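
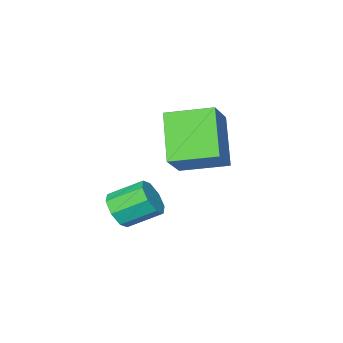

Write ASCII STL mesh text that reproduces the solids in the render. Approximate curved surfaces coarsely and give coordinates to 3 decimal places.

solid 
facet normal 0.627 -0.599 -0.498
outer loop
vertex 1.678 1.653 -0.334
vertex 1.198 1.683 -0.974
vertex 1.818 2.114 -0.712
endloop
endfacet
facet normal 0.745 0.273 0.609
outer loop
vertex 1.678 1.653 -0.334
vertex 1.818 2.114 -0.712
vertex 0.762 2.528 0.393
endloop
endfacet
facet normal 0.745 0.272 0.610
outer loop
vertex 0.762 2.528 0.393
vertex 1.818 2.114 -0.712
vertex 0.903 2.989 0.015
endloop
endfacet
facet normal -0.626 0.600 0.498
outer loop
vertex 0.762 2.528 0.393
vertex 0.903 2.989 0.015
vertex 0.282 2.557 -0.246
endloop
endfacet
facet normal 0.627 -0.599 -0.499
outer loop
vertex 1.818 2.114 -0.712
vertex 1.198 1.683 -0.974
vertex 1.595 2.323 -1.243
endloop
endfacet
facet normal 0.689 0.724 -0.004
outer loop
vertex 1.818 2.114 -0.712
vertex 1.595 2.323 -1.243
vertex 0.903 2.989 0.015
endloop
endfacet
facet normal 0.689 0.725 -0.005
outer loop
vertex 0.903 2.989 0.015
vertex 1.595 2.323 -1.243
vertex 0.68 3.197 -0.516
endloop
endfacet
facet normal -0.626 0.600 0.498
outer loop
vertex 0.903 2.989 0.015
vertex 0.68 3.197 -0.516
vertex 0.282 2.557 -0.246
endloop
endfacet
facet normal 0.627 -0.599 -0.499
outer loop
vertex 1.595 2.323 -1.243
vertex 1.198 1.683 -0.974
vertex 1.139 2.156 -1.616
endloop
endfacet
facet normal 0.229 0.753 -0.617
outer loop
vertex 1.595 2.323 -1.243
vertex 1.139 2.156 -1.616
vertex 0.68 3.197 -0.516
endloop
endfacet
facet normal 0.229 0.753 -0.617
outer loop
vertex 0.68 3.197 -0.516
vertex 1.139 2.156 -1.616
vertex 0.224 3.03 -0.889
endloop
endfacet
facet normal -0.627 0.600 0.498
outer loop
vertex 0.68 3.197 -0.516
vertex 0.224 3.03 -0.889
vertex 0.282 2.557 -0.246
endloop
endfacet
facet normal 0.627 -0.598 -0.498
outer loop
vertex 1.139 2.156 -1.616
vertex 1.198 1.683 -0.974
vertex 0.718 1.712 -1.613
endloop
endfacet
facet normal -0.364 0.340 -0.867
outer loop
vertex 1.139 2.156 -1.616
vertex 0.718 1.712 -1.613
vertex 0.224 3.03 -0.889
endloop
endfacet
facet normal -0.363 0.340 -0.867
outer loop
vertex 0.224 3.03 -0.889
vertex 0.718 1.712 -1.613
vertex -0.198 2.587 -0.886
endloop
endfacet
facet normal -0.626 0.600 0.498
outer loop
vertex 0.224 3.03 -0.889
vertex -0.198 2.587 -0.886
vertex 0.282 2.557 -0.246
endloop
endfacet
facet normal 0.626 -0.600 -0.498
outer loop
vertex 0.718 1.712 -1.613
vertex 1.198 1.683 -0.974
vertex 0.577 1.251 -1.235
endloop
endfacet
facet normal -0.744 -0.272 -0.610
outer loop
vertex 0.718 1.712 -1.613
vertex 0.577 1.251 -1.235
vertex -0.198 2.587 -0.886
endloop
endfacet
facet normal -0.745 -0.273 -0.609
outer loop
vertex -0.198 2.587 -0.886
vertex 0.577 1.251 -1.235
vertex -0.338 2.126 -0.508
endloop
endfacet
facet normal -0.627 0.599 0.498
outer loop
vertex -0.198 2.587 -0.886
vertex -0.338 2.126 -0.508
vertex 0.282 2.557 -0.246
endloop
endfacet
facet normal 0.626 -0.600 -0.498
outer loop
vertex 0.577 1.251 -1.235
vertex 1.198 1.683 -0.974
vertex 0.8 1.043 -0.704
endloop
endfacet
facet normal -0.689 -0.725 0.005
outer loop
vertex 0.577 1.251 -1.235
vertex 0.8 1.043 -0.704
vertex -0.338 2.126 -0.508
endloop
endfacet
facet normal -0.689 -0.725 0.004
outer loop
vertex -0.338 2.126 -0.508
vertex 0.8 1.043 -0.704
vertex -0.115 1.917 0.023
endloop
endfacet
facet normal -0.627 0.599 0.499
outer loop
vertex -0.338 2.126 -0.508
vertex -0.115 1.917 0.023
vertex 0.282 2.557 -0.246
endloop
endfacet
facet normal 0.627 -0.600 -0.498
outer loop
vertex 0.8 1.043 -0.704
vertex 1.198 1.683 -0.974
vertex 1.256 1.21 -0.331
endloop
endfacet
facet normal -0.229 -0.753 0.617
outer loop
vertex 0.8 1.043 -0.704
vertex 1.256 1.21 -0.331
vertex -0.115 1.917 0.023
endloop
endfacet
facet normal -0.229 -0.753 0.617
outer loop
vertex -0.115 1.917 0.023
vertex 1.256 1.21 -0.331
vertex 0.341 2.084 0.396
endloop
endfacet
facet normal -0.627 0.599 0.499
outer loop
vertex -0.115 1.917 0.023
vertex 0.341 2.084 0.396
vertex 0.282 2.557 -0.246
endloop
endfacet
facet normal 0.626 -0.600 -0.498
outer loop
vertex 1.256 1.21 -0.331
vertex 1.198 1.683 -0.974
vertex 1.678 1.653 -0.334
endloop
endfacet
facet normal 0.364 -0.341 0.867
outer loop
vertex 1.256 1.21 -0.331
vertex 1.678 1.653 -0.334
vertex 0.341 2.084 0.396
endloop
endfacet
facet normal 0.364 -0.339 0.867
outer loop
vertex 0.341 2.084 0.396
vertex 1.678 1.653 -0.334
vertex 0.762 2.528 0.393
endloop
endfacet
facet normal -0.627 0.598 0.498
outer loop
vertex 0.341 2.084 0.396
vertex 0.762 2.528 0.393
vertex 0.282 2.557 -0.246
endloop
endfacet
facet normal -0.634 0.742 0.216
outer loop
vertex -1.313 3.943 4.172
vertex -0.425 5.167 2.574
vertex -2.395 3.331 3.102
endloop
endfacet
facet normal -0.404 -0.556 0.726
outer loop
vertex -1.235 1.973 2.706
vertex -1.313 3.943 4.172
vertex -2.395 3.331 3.102
endloop
endfacet
facet normal -0.634 0.742 0.216
outer loop
vertex -2.395 3.331 3.102
vertex -0.425 5.167 2.574
vertex -1.507 4.555 1.504
endloop
endfacet
facet normal -0.660 -0.373 -0.652
outer loop
vertex -1.507 4.555 1.504
vertex -1.235 1.973 2.706
vertex -2.395 3.331 3.102
endloop
endfacet
facet normal 0.660 0.373 0.652
outer loop
vertex -1.313 3.943 4.172
vertex 0.735 3.809 2.178
vertex -0.425 5.167 2.574
endloop
endfacet
facet normal -0.404 -0.556 0.726
outer loop
vertex -0.153 2.585 3.776
vertex -1.313 3.943 4.172
vertex -1.235 1.973 2.706
endloop
endfacet
facet normal 0.660 0.373 0.652
outer loop
vertex -0.153 2.585 3.776
vertex 0.735 3.809 2.178
vertex -1.313 3.943 4.172
endloop
endfacet
facet normal 0.404 0.556 -0.726
outer loop
vertex -0.425 5.167 2.574
vertex 0.735 3.809 2.178
vertex -1.507 4.555 1.504
endloop
endfacet
facet normal -0.660 -0.373 -0.652
outer loop
vertex -0.347 3.197 1.108
vertex -1.235 1.973 2.706
vertex -1.507 4.555 1.504
endloop
endfacet
facet normal 0.404 0.556 -0.726
outer loop
vertex -1.507 4.555 1.504
vertex 0.735 3.809 2.178
vertex -0.347 3.197 1.108
endloop
endfacet
facet normal 0.634 -0.742 -0.216
outer loop
vertex -0.347 3.197 1.108
vertex -0.153 2.585 3.776
vertex -1.235 1.973 2.706
endloop
endfacet
facet normal 0.634 -0.742 -0.216
outer loop
vertex 0.735 3.809 2.178
vertex -0.153 2.585 3.776
vertex -0.347 3.197 1.108
endloop
endfacet

endsolid


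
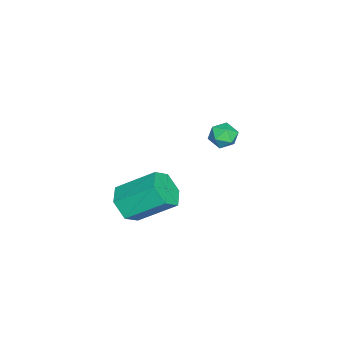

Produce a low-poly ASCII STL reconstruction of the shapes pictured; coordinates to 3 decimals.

solid 
facet normal -0.132 -0.141 0.981
outer loop
vertex -1.513 0.551 -0.254
vertex -2.136 0.391 -0.361
vertex -1.675 -0.07 -0.365
endloop
endfacet
facet normal 0.542 -0.283 0.791
outer loop
vertex -1.513 0.551 -0.254
vertex -1.675 -0.07 -0.365
vertex -1.141 0.181 -0.641
endloop
endfacet
facet normal 0.815 0.304 0.493
outer loop
vertex -1.513 0.551 -0.254
vertex -1.141 0.181 -0.641
vertex -1.271 0.798 -0.807
endloop
endfacet
facet normal 0.311 0.810 0.498
outer loop
vertex -1.513 0.551 -0.254
vertex -1.271 0.798 -0.807
vertex -1.886 0.928 -0.634
endloop
endfacet
facet normal -0.275 0.534 0.800
outer loop
vertex -1.513 0.551 -0.254
vertex -1.886 0.928 -0.634
vertex -2.136 0.391 -0.361
endloop
endfacet
facet normal 0.528 -0.796 0.297
outer loop
vertex -1.141 0.181 -0.641
vertex -1.675 -0.07 -0.365
vertex -1.534 -0.208 -0.986
endloop
endfacet
facet normal -0.561 -0.566 0.604
outer loop
vertex -1.675 -0.07 -0.365
vertex -2.136 0.391 -0.361
vertex -2.149 -0.078 -0.813
endloop
endfacet
facet normal -0.792 0.526 0.309
outer loop
vertex -2.136 0.391 -0.361
vertex -1.886 0.928 -0.634
vertex -2.279 0.539 -0.979
endloop
endfacet
facet normal 0.154 0.971 -0.181
outer loop
vertex -1.886 0.928 -0.634
vertex -1.271 0.798 -0.807
vertex -1.745 0.79 -1.255
endloop
endfacet
facet normal 0.970 0.154 -0.188
outer loop
vertex -1.271 0.798 -0.807
vertex -1.141 0.181 -0.641
vertex -1.284 0.329 -1.259
endloop
endfacet
facet normal -0.311 -0.810 -0.498
outer loop
vertex -1.907 0.169 -1.366
vertex -1.534 -0.208 -0.986
vertex -2.149 -0.078 -0.813
endloop
endfacet
facet normal -0.815 -0.304 -0.493
outer loop
vertex -1.907 0.169 -1.366
vertex -2.149 -0.078 -0.813
vertex -2.279 0.539 -0.979
endloop
endfacet
facet normal -0.542 0.283 -0.791
outer loop
vertex -1.907 0.169 -1.366
vertex -2.279 0.539 -0.979
vertex -1.745 0.79 -1.255
endloop
endfacet
facet normal 0.132 0.141 -0.981
outer loop
vertex -1.907 0.169 -1.366
vertex -1.745 0.79 -1.255
vertex -1.284 0.329 -1.259
endloop
endfacet
facet normal 0.275 -0.534 -0.800
outer loop
vertex -1.907 0.169 -1.366
vertex -1.284 0.329 -1.259
vertex -1.534 -0.208 -0.986
endloop
endfacet
facet normal -0.154 -0.971 0.181
outer loop
vertex -2.149 -0.078 -0.813
vertex -1.534 -0.208 -0.986
vertex -1.675 -0.07 -0.365
endloop
endfacet
facet normal -0.970 -0.154 0.188
outer loop
vertex -2.279 0.539 -0.979
vertex -2.149 -0.078 -0.813
vertex -2.136 0.391 -0.361
endloop
endfacet
facet normal -0.528 0.796 -0.297
outer loop
vertex -1.745 0.79 -1.255
vertex -2.279 0.539 -0.979
vertex -1.886 0.928 -0.634
endloop
endfacet
facet normal 0.561 0.566 -0.604
outer loop
vertex -1.284 0.329 -1.259
vertex -1.745 0.79 -1.255
vertex -1.271 0.798 -0.807
endloop
endfacet
facet normal 0.792 -0.526 -0.309
outer loop
vertex -1.534 -0.208 -0.986
vertex -1.284 0.329 -1.259
vertex -1.141 0.181 -0.641
endloop
endfacet
facet normal 0.091 -0.805 -0.586
outer loop
vertex 3.776 -2.411 -0.908
vertex 3.194 -2.091 -1.439
vertex 4.017 -1.914 -1.554
endloop
endfacet
facet normal 0.955 -0.097 0.282
outer loop
vertex 3.776 -2.411 -0.908
vertex 4.017 -1.914 -1.554
vertex 3.608 -0.929 0.169
endloop
endfacet
facet normal 0.954 -0.098 0.283
outer loop
vertex 3.608 -0.929 0.169
vertex 4.017 -1.914 -1.554
vertex 3.85 -0.432 -0.476
endloop
endfacet
facet normal -0.091 0.805 0.586
outer loop
vertex 3.608 -0.929 0.169
vertex 3.85 -0.432 -0.476
vertex 3.026 -0.609 -0.361
endloop
endfacet
facet normal 0.091 -0.805 -0.586
outer loop
vertex 4.017 -1.914 -1.554
vertex 3.194 -2.091 -1.439
vertex 3.435 -1.594 -2.085
endloop
endfacet
facet normal 0.723 0.458 -0.517
outer loop
vertex 4.017 -1.914 -1.554
vertex 3.435 -1.594 -2.085
vertex 3.85 -0.432 -0.476
endloop
endfacet
facet normal 0.723 0.458 -0.517
outer loop
vertex 3.85 -0.432 -0.476
vertex 3.435 -1.594 -2.085
vertex 3.268 -0.112 -1.007
endloop
endfacet
facet normal -0.091 0.806 0.586
outer loop
vertex 3.85 -0.432 -0.476
vertex 3.268 -0.112 -1.007
vertex 3.026 -0.609 -0.361
endloop
endfacet
facet normal 0.091 -0.805 -0.586
outer loop
vertex 3.435 -1.594 -2.085
vertex 3.194 -2.091 -1.439
vertex 2.612 -1.771 -1.969
endloop
endfacet
facet normal -0.232 0.555 -0.799
outer loop
vertex 3.435 -1.594 -2.085
vertex 2.612 -1.771 -1.969
vertex 3.268 -0.112 -1.007
endloop
endfacet
facet normal -0.231 0.555 -0.799
outer loop
vertex 3.268 -0.112 -1.007
vertex 2.612 -1.771 -1.969
vertex 2.444 -0.289 -0.892
endloop
endfacet
facet normal -0.091 0.806 0.586
outer loop
vertex 3.268 -0.112 -1.007
vertex 2.444 -0.289 -0.892
vertex 3.026 -0.609 -0.361
endloop
endfacet
facet normal 0.091 -0.805 -0.586
outer loop
vertex 2.612 -1.771 -1.969
vertex 3.194 -2.091 -1.439
vertex 2.37 -2.268 -1.324
endloop
endfacet
facet normal -0.954 0.097 -0.283
outer loop
vertex 2.612 -1.771 -1.969
vertex 2.37 -2.268 -1.324
vertex 2.444 -0.289 -0.892
endloop
endfacet
facet normal -0.955 0.097 -0.281
outer loop
vertex 2.444 -0.289 -0.892
vertex 2.37 -2.268 -1.324
vertex 2.203 -0.786 -0.246
endloop
endfacet
facet normal -0.091 0.805 0.586
outer loop
vertex 2.444 -0.289 -0.892
vertex 2.203 -0.786 -0.246
vertex 3.026 -0.609 -0.361
endloop
endfacet
facet normal 0.091 -0.806 -0.586
outer loop
vertex 2.37 -2.268 -1.324
vertex 3.194 -2.091 -1.439
vertex 2.952 -2.588 -0.793
endloop
endfacet
facet normal -0.723 -0.458 0.517
outer loop
vertex 2.37 -2.268 -1.324
vertex 2.952 -2.588 -0.793
vertex 2.203 -0.786 -0.246
endloop
endfacet
facet normal -0.723 -0.458 0.517
outer loop
vertex 2.203 -0.786 -0.246
vertex 2.952 -2.588 -0.793
vertex 2.785 -1.106 0.285
endloop
endfacet
facet normal -0.091 0.805 0.586
outer loop
vertex 2.203 -0.786 -0.246
vertex 2.785 -1.106 0.285
vertex 3.026 -0.609 -0.361
endloop
endfacet
facet normal 0.091 -0.806 -0.586
outer loop
vertex 2.952 -2.588 -0.793
vertex 3.194 -2.091 -1.439
vertex 3.776 -2.411 -0.908
endloop
endfacet
facet normal 0.231 -0.555 0.799
outer loop
vertex 2.952 -2.588 -0.793
vertex 3.776 -2.411 -0.908
vertex 2.785 -1.106 0.285
endloop
endfacet
facet normal 0.232 -0.555 0.799
outer loop
vertex 2.785 -1.106 0.285
vertex 3.776 -2.411 -0.908
vertex 3.608 -0.929 0.169
endloop
endfacet
facet normal -0.091 0.805 0.586
outer loop
vertex 2.785 -1.106 0.285
vertex 3.608 -0.929 0.169
vertex 3.026 -0.609 -0.361
endloop
endfacet

endsolid


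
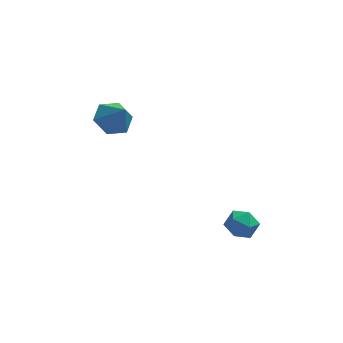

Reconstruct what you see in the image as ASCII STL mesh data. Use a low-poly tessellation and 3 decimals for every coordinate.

solid 
facet normal -0.813 -0.524 0.253
outer loop
vertex 2.361 0.626 -2.965
vertex 2.746 0.001 -3.023
vertex 2.717 0.357 -2.379
endloop
endfacet
facet normal -0.823 0.122 0.556
outer loop
vertex 2.361 0.626 -2.965
vertex 2.717 0.357 -2.379
vertex 2.73 1.08 -2.518
endloop
endfacet
facet normal -0.792 0.609 0.035
outer loop
vertex 2.361 0.626 -2.965
vertex 2.73 1.08 -2.518
vertex 2.767 1.17 -3.248
endloop
endfacet
facet normal -0.764 0.264 -0.588
outer loop
vertex 2.361 0.626 -2.965
vertex 2.767 1.17 -3.248
vertex 2.777 0.504 -3.56
endloop
endfacet
facet normal -0.777 -0.436 -0.454
outer loop
vertex 2.361 0.626 -2.965
vertex 2.777 0.504 -3.56
vertex 2.746 0.001 -3.023
endloop
endfacet
facet normal -0.234 0.188 0.954
outer loop
vertex 2.73 1.08 -2.518
vertex 2.717 0.357 -2.379
vertex 3.343 0.736 -2.3
endloop
endfacet
facet normal -0.217 -0.858 0.465
outer loop
vertex 2.717 0.357 -2.379
vertex 2.746 0.001 -3.023
vertex 3.353 0.07 -2.612
endloop
endfacet
facet normal -0.160 -0.716 -0.680
outer loop
vertex 2.746 0.001 -3.023
vertex 2.777 0.504 -3.56
vertex 3.39 0.16 -3.342
endloop
endfacet
facet normal -0.140 0.418 -0.897
outer loop
vertex 2.777 0.504 -3.56
vertex 2.767 1.17 -3.248
vertex 3.403 0.883 -3.481
endloop
endfacet
facet normal -0.186 0.976 0.111
outer loop
vertex 2.767 1.17 -3.248
vertex 2.73 1.08 -2.518
vertex 3.374 1.239 -2.837
endloop
endfacet
facet normal 0.764 -0.264 0.588
outer loop
vertex 3.759 0.614 -2.895
vertex 3.343 0.736 -2.3
vertex 3.353 0.07 -2.612
endloop
endfacet
facet normal 0.792 -0.609 -0.035
outer loop
vertex 3.759 0.614 -2.895
vertex 3.353 0.07 -2.612
vertex 3.39 0.16 -3.342
endloop
endfacet
facet normal 0.823 -0.122 -0.556
outer loop
vertex 3.759 0.614 -2.895
vertex 3.39 0.16 -3.342
vertex 3.403 0.883 -3.481
endloop
endfacet
facet normal 0.813 0.524 -0.253
outer loop
vertex 3.759 0.614 -2.895
vertex 3.403 0.883 -3.481
vertex 3.374 1.239 -2.837
endloop
endfacet
facet normal 0.777 0.436 0.454
outer loop
vertex 3.759 0.614 -2.895
vertex 3.374 1.239 -2.837
vertex 3.343 0.736 -2.3
endloop
endfacet
facet normal 0.140 -0.418 0.897
outer loop
vertex 3.353 0.07 -2.612
vertex 3.343 0.736 -2.3
vertex 2.717 0.357 -2.379
endloop
endfacet
facet normal 0.186 -0.976 -0.111
outer loop
vertex 3.39 0.16 -3.342
vertex 3.353 0.07 -2.612
vertex 2.746 0.001 -3.023
endloop
endfacet
facet normal 0.234 -0.188 -0.954
outer loop
vertex 3.403 0.883 -3.481
vertex 3.39 0.16 -3.342
vertex 2.777 0.504 -3.56
endloop
endfacet
facet normal 0.217 0.858 -0.465
outer loop
vertex 3.374 1.239 -2.837
vertex 3.403 0.883 -3.481
vertex 2.767 1.17 -3.248
endloop
endfacet
facet normal 0.160 0.716 0.680
outer loop
vertex 3.343 0.736 -2.3
vertex 3.374 1.239 -2.837
vertex 2.73 1.08 -2.518
endloop
endfacet
facet normal -0.410 0.452 -0.792
outer loop
vertex -1.416 3.55 0.077
vertex -1.964 3.95 0.589
vertex -1.215 4.308 0.406
endloop
endfacet
facet normal 0.967 -0.256 -0.002
outer loop
vertex -1.416 3.55 0.077
vertex -1.215 4.308 0.406
vertex -1.456 3.39 1.571
endloop
endfacet
facet normal -0.410 0.452 -0.793
outer loop
vertex -1.215 4.308 0.406
vertex -1.964 3.95 0.589
vertex -1.763 4.708 0.917
endloop
endfacet
facet normal 0.764 0.421 0.490
outer loop
vertex -1.215 4.308 0.406
vertex -1.763 4.708 0.917
vertex -1.456 3.39 1.571
endloop
endfacet
facet normal -0.409 0.452 -0.793
outer loop
vertex -1.763 4.708 0.917
vertex -1.964 3.95 0.589
vertex -2.512 4.351 1.1
endloop
endfacet
facet normal 0.006 0.446 0.895
outer loop
vertex -1.763 4.708 0.917
vertex -2.512 4.351 1.1
vertex -1.456 3.39 1.571
endloop
endfacet
facet normal -0.409 0.452 -0.793
outer loop
vertex -2.512 4.351 1.1
vertex -1.964 3.95 0.589
vertex -2.713 3.593 0.772
endloop
endfacet
facet normal -0.548 -0.205 0.811
outer loop
vertex -2.512 4.351 1.1
vertex -2.713 3.593 0.772
vertex -1.456 3.39 1.571
endloop
endfacet
facet normal -0.409 0.453 -0.792
outer loop
vertex -2.713 3.593 0.772
vertex -1.964 3.95 0.589
vertex -2.165 3.193 0.26
endloop
endfacet
facet normal -0.346 -0.882 0.319
outer loop
vertex -2.713 3.593 0.772
vertex -2.165 3.193 0.26
vertex -1.456 3.39 1.571
endloop
endfacet
facet normal -0.409 0.453 -0.792
outer loop
vertex -2.165 3.193 0.26
vertex -1.964 3.95 0.589
vertex -1.416 3.55 0.077
endloop
endfacet
facet normal 0.411 -0.907 -0.086
outer loop
vertex -2.165 3.193 0.26
vertex -1.416 3.55 0.077
vertex -1.456 3.39 1.571
endloop
endfacet

endsolid


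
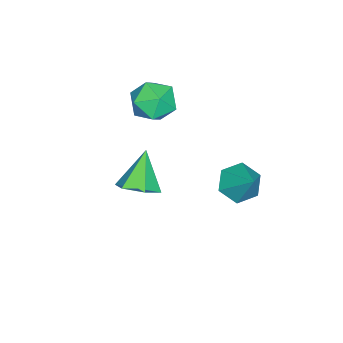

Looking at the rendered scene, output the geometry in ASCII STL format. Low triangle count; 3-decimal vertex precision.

solid 
facet normal 0.617 0.090 -0.782
outer loop
vertex 3.188 -0.828 2.535
vertex 2.468 -0.446 2.01
vertex 3.045 0.132 2.532
endloop
endfacet
facet normal 0.451 0.070 0.890
outer loop
vertex 3.188 -0.828 2.535
vertex 3.045 0.132 2.532
vertex 1.312 -0.614 3.47
endloop
endfacet
facet normal 0.618 0.089 -0.781
outer loop
vertex 3.045 0.132 2.532
vertex 2.468 -0.446 2.01
vertex 2.325 0.513 2.006
endloop
endfacet
facet normal -0.018 0.798 0.602
outer loop
vertex 3.045 0.132 2.532
vertex 2.325 0.513 2.006
vertex 1.312 -0.614 3.47
endloop
endfacet
facet normal 0.617 0.089 -0.782
outer loop
vertex 2.325 0.513 2.006
vertex 2.468 -0.446 2.01
vertex 1.747 -0.065 1.484
endloop
endfacet
facet normal -0.722 0.692 0.033
outer loop
vertex 2.325 0.513 2.006
vertex 1.747 -0.065 1.484
vertex 1.312 -0.614 3.47
endloop
endfacet
facet normal 0.617 0.090 -0.781
outer loop
vertex 1.747 -0.065 1.484
vertex 2.468 -0.446 2.01
vertex 1.89 -1.024 1.487
endloop
endfacet
facet normal -0.958 -0.144 -0.249
outer loop
vertex 1.747 -0.065 1.484
vertex 1.89 -1.024 1.487
vertex 1.312 -0.614 3.47
endloop
endfacet
facet normal 0.618 0.089 -0.781
outer loop
vertex 1.89 -1.024 1.487
vertex 2.468 -0.446 2.01
vertex 2.61 -1.406 2.013
endloop
endfacet
facet normal -0.490 -0.871 0.037
outer loop
vertex 1.89 -1.024 1.487
vertex 2.61 -1.406 2.013
vertex 1.312 -0.614 3.47
endloop
endfacet
facet normal 0.617 0.089 -0.782
outer loop
vertex 2.61 -1.406 2.013
vertex 2.468 -0.446 2.01
vertex 3.188 -0.828 2.535
endloop
endfacet
facet normal 0.216 -0.764 0.608
outer loop
vertex 2.61 -1.406 2.013
vertex 3.188 -0.828 2.535
vertex 1.312 -0.614 3.47
endloop
endfacet
facet normal -0.462 -0.541 -0.703
outer loop
vertex -2.127 2.036 -2.346
vertex -2.898 1.83 -1.68
vertex -2.95 2.669 -2.292
endloop
endfacet
facet normal 0.562 0.758 -0.331
outer loop
vertex -2.127 2.036 -2.346
vertex -2.95 2.669 -2.292
vertex -2.042 2.83 -0.38
endloop
endfacet
facet normal -0.463 -0.541 -0.702
outer loop
vertex -2.95 2.669 -2.292
vertex -2.898 1.83 -1.68
vertex -3.721 2.463 -1.625
endloop
endfacet
facet normal -0.234 0.972 0.029
outer loop
vertex -2.95 2.669 -2.292
vertex -3.721 2.463 -1.625
vertex -2.042 2.83 -0.38
endloop
endfacet
facet normal -0.463 -0.541 -0.702
outer loop
vertex -3.721 2.463 -1.625
vertex -2.898 1.83 -1.68
vertex -3.669 1.624 -1.013
endloop
endfacet
facet normal -0.593 0.450 0.667
outer loop
vertex -3.721 2.463 -1.625
vertex -3.669 1.624 -1.013
vertex -2.042 2.83 -0.38
endloop
endfacet
facet normal -0.463 -0.540 -0.702
outer loop
vertex -3.669 1.624 -1.013
vertex -2.898 1.83 -1.68
vertex -2.846 0.99 -1.068
endloop
endfacet
facet normal -0.157 -0.285 0.946
outer loop
vertex -3.669 1.624 -1.013
vertex -2.846 0.99 -1.068
vertex -2.042 2.83 -0.38
endloop
endfacet
facet normal -0.463 -0.541 -0.703
outer loop
vertex -2.846 0.99 -1.068
vertex -2.898 1.83 -1.68
vertex -2.075 1.196 -1.734
endloop
endfacet
facet normal 0.639 -0.498 0.586
outer loop
vertex -2.846 0.99 -1.068
vertex -2.075 1.196 -1.734
vertex -2.042 2.83 -0.38
endloop
endfacet
facet normal -0.463 -0.541 -0.703
outer loop
vertex -2.075 1.196 -1.734
vertex -2.898 1.83 -1.68
vertex -2.127 2.036 -2.346
endloop
endfacet
facet normal 0.998 0.023 -0.053
outer loop
vertex -2.075 1.196 -1.734
vertex -2.127 2.036 -2.346
vertex -2.042 2.83 -0.38
endloop
endfacet
facet normal -0.551 0.833 0.047
outer loop
vertex -1.763 -0.647 3.501
vertex -2.687 -1.239 3.168
vertex -2.441 -1.139 4.283
endloop
endfacet
facet normal -0.018 0.853 0.521
outer loop
vertex -1.763 -0.647 3.501
vertex -2.441 -1.139 4.283
vertex -1.302 -1.187 4.401
endloop
endfacet
facet normal 0.597 0.785 0.165
outer loop
vertex -1.763 -0.647 3.501
vertex -1.302 -1.187 4.401
vertex -0.844 -1.316 3.358
endloop
endfacet
facet normal 0.444 0.723 -0.529
outer loop
vertex -1.763 -0.647 3.501
vertex -0.844 -1.316 3.358
vertex -1.699 -1.348 2.596
endloop
endfacet
facet normal -0.265 0.753 -0.602
outer loop
vertex -1.763 -0.647 3.501
vertex -1.699 -1.348 2.596
vertex -2.687 -1.239 3.168
endloop
endfacet
facet normal -0.087 0.290 0.953
outer loop
vertex -1.302 -1.187 4.401
vertex -2.441 -1.139 4.283
vertex -1.941 -2.112 4.624
endloop
endfacet
facet normal -0.948 0.257 0.186
outer loop
vertex -2.441 -1.139 4.283
vertex -2.687 -1.239 3.168
vertex -2.796 -2.144 3.862
endloop
endfacet
facet normal -0.486 0.128 -0.864
outer loop
vertex -2.687 -1.239 3.168
vertex -1.699 -1.348 2.596
vertex -2.338 -2.273 2.819
endloop
endfacet
facet normal 0.662 0.079 -0.746
outer loop
vertex -1.699 -1.348 2.596
vertex -0.844 -1.316 3.358
vertex -1.199 -2.321 2.937
endloop
endfacet
facet normal 0.909 0.180 0.377
outer loop
vertex -0.844 -1.316 3.358
vertex -1.302 -1.187 4.401
vertex -0.953 -2.221 4.052
endloop
endfacet
facet normal -0.444 -0.723 0.529
outer loop
vertex -1.877 -2.813 3.719
vertex -1.941 -2.112 4.624
vertex -2.796 -2.144 3.862
endloop
endfacet
facet normal -0.597 -0.785 -0.165
outer loop
vertex -1.877 -2.813 3.719
vertex -2.796 -2.144 3.862
vertex -2.338 -2.273 2.819
endloop
endfacet
facet normal 0.018 -0.853 -0.521
outer loop
vertex -1.877 -2.813 3.719
vertex -2.338 -2.273 2.819
vertex -1.199 -2.321 2.937
endloop
endfacet
facet normal 0.551 -0.833 -0.047
outer loop
vertex -1.877 -2.813 3.719
vertex -1.199 -2.321 2.937
vertex -0.953 -2.221 4.052
endloop
endfacet
facet normal 0.265 -0.753 0.602
outer loop
vertex -1.877 -2.813 3.719
vertex -0.953 -2.221 4.052
vertex -1.941 -2.112 4.624
endloop
endfacet
facet normal -0.662 -0.079 0.746
outer loop
vertex -2.796 -2.144 3.862
vertex -1.941 -2.112 4.624
vertex -2.441 -1.139 4.283
endloop
endfacet
facet normal -0.909 -0.180 -0.377
outer loop
vertex -2.338 -2.273 2.819
vertex -2.796 -2.144 3.862
vertex -2.687 -1.239 3.168
endloop
endfacet
facet normal 0.087 -0.290 -0.953
outer loop
vertex -1.199 -2.321 2.937
vertex -2.338 -2.273 2.819
vertex -1.699 -1.348 2.596
endloop
endfacet
facet normal 0.948 -0.257 -0.186
outer loop
vertex -0.953 -2.221 4.052
vertex -1.199 -2.321 2.937
vertex -0.844 -1.316 3.358
endloop
endfacet
facet normal 0.486 -0.128 0.864
outer loop
vertex -1.941 -2.112 4.624
vertex -0.953 -2.221 4.052
vertex -1.302 -1.187 4.401
endloop
endfacet

endsolid


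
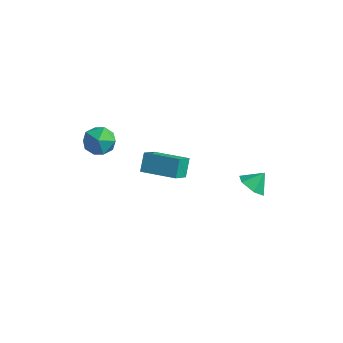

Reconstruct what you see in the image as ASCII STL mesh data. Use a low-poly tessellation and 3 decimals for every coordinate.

solid 
facet normal -0.366 -0.624 -0.691
outer loop
vertex 3.213 2.046 -3.134
vertex 2.719 2.697 -3.46
vertex 3.531 2.564 -3.77
endloop
endfacet
facet normal 0.913 -0.068 0.402
outer loop
vertex 3.213 2.046 -3.134
vertex 3.531 2.564 -3.77
vertex 3.121 3.383 -2.7
endloop
endfacet
facet normal -0.366 -0.624 -0.691
outer loop
vertex 3.531 2.564 -3.77
vertex 2.719 2.697 -3.46
vertex 3.037 3.215 -4.096
endloop
endfacet
facet normal 0.818 0.563 -0.117
outer loop
vertex 3.531 2.564 -3.77
vertex 3.037 3.215 -4.096
vertex 3.121 3.383 -2.7
endloop
endfacet
facet normal -0.367 -0.623 -0.691
outer loop
vertex 3.037 3.215 -4.096
vertex 2.719 2.697 -3.46
vertex 2.225 3.349 -3.786
endloop
endfacet
facet normal 0.115 0.985 -0.125
outer loop
vertex 3.037 3.215 -4.096
vertex 2.225 3.349 -3.786
vertex 3.121 3.383 -2.7
endloop
endfacet
facet normal -0.366 -0.623 -0.691
outer loop
vertex 2.225 3.349 -3.786
vertex 2.719 2.697 -3.46
vertex 1.906 2.831 -3.15
endloop
endfacet
facet normal -0.496 0.778 0.385
outer loop
vertex 2.225 3.349 -3.786
vertex 1.906 2.831 -3.15
vertex 3.121 3.383 -2.7
endloop
endfacet
facet normal -0.366 -0.623 -0.691
outer loop
vertex 1.906 2.831 -3.15
vertex 2.719 2.697 -3.46
vertex 2.4 2.179 -2.824
endloop
endfacet
facet normal -0.402 0.148 0.904
outer loop
vertex 1.906 2.831 -3.15
vertex 2.4 2.179 -2.824
vertex 3.121 3.383 -2.7
endloop
endfacet
facet normal -0.366 -0.623 -0.691
outer loop
vertex 2.4 2.179 -2.824
vertex 2.719 2.697 -3.46
vertex 3.213 2.046 -3.134
endloop
endfacet
facet normal 0.303 -0.275 0.912
outer loop
vertex 2.4 2.179 -2.824
vertex 3.213 2.046 -3.134
vertex 3.121 3.383 -2.7
endloop
endfacet
facet normal -0.982 -0.133 -0.132
outer loop
vertex -3.292 1.659 -2.833
vertex -3.315 2.746 -3.762
vertex -3.068 0.896 -3.732
endloop
endfacet
facet normal 0.016 -0.760 0.649
outer loop
vertex -1.025 1.174 -3.458
vertex -3.292 1.659 -2.833
vertex -3.068 0.896 -3.732
endloop
endfacet
facet normal -0.982 -0.133 -0.132
outer loop
vertex -3.068 0.896 -3.732
vertex -3.315 2.746 -3.762
vertex -3.091 1.984 -4.661
endloop
endfacet
facet normal 0.187 -0.636 -0.749
outer loop
vertex -3.091 1.984 -4.661
vertex -1.025 1.174 -3.458
vertex -3.068 0.896 -3.732
endloop
endfacet
facet normal -0.187 0.636 0.749
outer loop
vertex -3.292 1.659 -2.833
vertex -1.272 3.024 -3.488
vertex -3.315 2.746 -3.762
endloop
endfacet
facet normal 0.016 -0.761 0.649
outer loop
vertex -1.249 1.936 -2.559
vertex -3.292 1.659 -2.833
vertex -1.025 1.174 -3.458
endloop
endfacet
facet normal -0.187 0.636 0.749
outer loop
vertex -1.249 1.936 -2.559
vertex -1.272 3.024 -3.488
vertex -3.292 1.659 -2.833
endloop
endfacet
facet normal -0.016 0.761 -0.649
outer loop
vertex -3.315 2.746 -3.762
vertex -1.272 3.024 -3.488
vertex -3.091 1.984 -4.661
endloop
endfacet
facet normal 0.187 -0.636 -0.749
outer loop
vertex -1.048 2.261 -4.387
vertex -1.025 1.174 -3.458
vertex -3.091 1.984 -4.661
endloop
endfacet
facet normal -0.016 0.760 -0.649
outer loop
vertex -3.091 1.984 -4.661
vertex -1.272 3.024 -3.488
vertex -1.048 2.261 -4.387
endloop
endfacet
facet normal 0.982 0.133 0.132
outer loop
vertex -1.048 2.261 -4.387
vertex -1.249 1.936 -2.559
vertex -1.025 1.174 -3.458
endloop
endfacet
facet normal 0.982 0.133 0.132
outer loop
vertex -1.272 3.024 -3.488
vertex -1.249 1.936 -2.559
vertex -1.048 2.261 -4.387
endloop
endfacet
facet normal -0.963 0.093 0.252
outer loop
vertex -3.573 -3.573 2.795
vertex -3.335 -3.668 3.738
vertex -3.357 -2.782 3.327
endloop
endfacet
facet normal -0.821 0.456 -0.344
outer loop
vertex -3.573 -3.573 2.795
vertex -3.357 -2.782 3.327
vertex -3.019 -2.864 2.413
endloop
endfacet
facet normal -0.564 -0.005 -0.826
outer loop
vertex -3.573 -3.573 2.795
vertex -3.019 -2.864 2.413
vertex -2.787 -3.802 2.26
endloop
endfacet
facet normal -0.548 -0.651 -0.526
outer loop
vertex -3.573 -3.573 2.795
vertex -2.787 -3.802 2.26
vertex -2.983 -4.299 3.079
endloop
endfacet
facet normal -0.795 -0.591 0.141
outer loop
vertex -3.573 -3.573 2.795
vertex -2.983 -4.299 3.079
vertex -3.335 -3.668 3.738
endloop
endfacet
facet normal -0.308 0.931 -0.197
outer loop
vertex -3.019 -2.864 2.413
vertex -3.357 -2.782 3.327
vertex -2.437 -2.521 3.121
endloop
endfacet
facet normal -0.539 0.343 0.769
outer loop
vertex -3.357 -2.782 3.327
vertex -3.335 -3.668 3.738
vertex -2.633 -3.018 3.94
endloop
endfacet
facet normal -0.266 -0.763 0.589
outer loop
vertex -3.335 -3.668 3.738
vertex -2.983 -4.299 3.079
vertex -2.401 -3.956 3.787
endloop
endfacet
facet normal 0.134 -0.861 -0.490
outer loop
vertex -2.983 -4.299 3.079
vertex -2.787 -3.802 2.26
vertex -2.063 -4.038 2.873
endloop
endfacet
facet normal 0.109 0.186 -0.976
outer loop
vertex -2.787 -3.802 2.26
vertex -3.019 -2.864 2.413
vertex -2.085 -3.152 2.462
endloop
endfacet
facet normal 0.548 0.651 0.526
outer loop
vertex -1.847 -3.247 3.405
vertex -2.437 -2.521 3.121
vertex -2.633 -3.018 3.94
endloop
endfacet
facet normal 0.564 0.005 0.826
outer loop
vertex -1.847 -3.247 3.405
vertex -2.633 -3.018 3.94
vertex -2.401 -3.956 3.787
endloop
endfacet
facet normal 0.821 -0.456 0.344
outer loop
vertex -1.847 -3.247 3.405
vertex -2.401 -3.956 3.787
vertex -2.063 -4.038 2.873
endloop
endfacet
facet normal 0.963 -0.093 -0.252
outer loop
vertex -1.847 -3.247 3.405
vertex -2.063 -4.038 2.873
vertex -2.085 -3.152 2.462
endloop
endfacet
facet normal 0.795 0.591 -0.141
outer loop
vertex -1.847 -3.247 3.405
vertex -2.085 -3.152 2.462
vertex -2.437 -2.521 3.121
endloop
endfacet
facet normal -0.134 0.861 0.490
outer loop
vertex -2.633 -3.018 3.94
vertex -2.437 -2.521 3.121
vertex -3.357 -2.782 3.327
endloop
endfacet
facet normal -0.109 -0.186 0.976
outer loop
vertex -2.401 -3.956 3.787
vertex -2.633 -3.018 3.94
vertex -3.335 -3.668 3.738
endloop
endfacet
facet normal 0.308 -0.931 0.197
outer loop
vertex -2.063 -4.038 2.873
vertex -2.401 -3.956 3.787
vertex -2.983 -4.299 3.079
endloop
endfacet
facet normal 0.539 -0.343 -0.769
outer loop
vertex -2.085 -3.152 2.462
vertex -2.063 -4.038 2.873
vertex -2.787 -3.802 2.26
endloop
endfacet
facet normal 0.266 0.763 -0.589
outer loop
vertex -2.437 -2.521 3.121
vertex -2.085 -3.152 2.462
vertex -3.019 -2.864 2.413
endloop
endfacet

endsolid


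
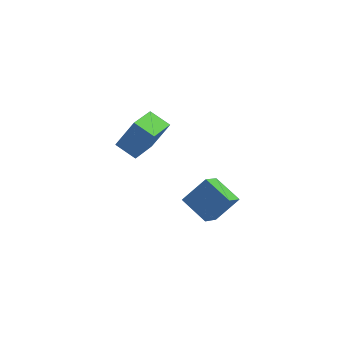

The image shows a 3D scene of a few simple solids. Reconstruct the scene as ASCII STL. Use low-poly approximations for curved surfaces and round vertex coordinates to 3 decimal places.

solid 
facet normal -0.517 -0.094 -0.851
outer loop
vertex -0.208 1.135 1.57
vertex -1.219 1.852 2.105
vertex 0.697 2.97 0.818
endloop
endfacet
facet normal 0.749 -0.532 -0.396
outer loop
vertex 1.679 3.148 2.435
vertex -0.208 1.135 1.57
vertex 0.697 2.97 0.818
endloop
endfacet
facet normal -0.517 -0.094 -0.851
outer loop
vertex 0.697 2.97 0.818
vertex -1.219 1.852 2.105
vertex -0.314 3.688 1.353
endloop
endfacet
facet normal 0.415 0.842 -0.345
outer loop
vertex -0.314 3.688 1.353
vertex 1.679 3.148 2.435
vertex 0.697 2.97 0.818
endloop
endfacet
facet normal -0.415 -0.842 0.345
outer loop
vertex -0.208 1.135 1.57
vertex -0.237 2.03 3.722
vertex -1.219 1.852 2.105
endloop
endfacet
facet normal 0.749 -0.531 -0.396
outer loop
vertex 0.774 1.312 3.187
vertex -0.208 1.135 1.57
vertex 1.679 3.148 2.435
endloop
endfacet
facet normal -0.416 -0.842 0.345
outer loop
vertex 0.774 1.312 3.187
vertex -0.237 2.03 3.722
vertex -0.208 1.135 1.57
endloop
endfacet
facet normal -0.749 0.531 0.396
outer loop
vertex -1.219 1.852 2.105
vertex -0.237 2.03 3.722
vertex -0.314 3.688 1.353
endloop
endfacet
facet normal 0.415 0.842 -0.344
outer loop
vertex 0.668 3.865 2.97
vertex 1.679 3.148 2.435
vertex -0.314 3.688 1.353
endloop
endfacet
facet normal -0.749 0.532 0.396
outer loop
vertex -0.314 3.688 1.353
vertex -0.237 2.03 3.722
vertex 0.668 3.865 2.97
endloop
endfacet
facet normal 0.517 0.094 0.851
outer loop
vertex 0.668 3.865 2.97
vertex 0.774 1.312 3.187
vertex 1.679 3.148 2.435
endloop
endfacet
facet normal 0.517 0.094 0.851
outer loop
vertex -0.237 2.03 3.722
vertex 0.774 1.312 3.187
vertex 0.668 3.865 2.97
endloop
endfacet
facet normal -0.696 -0.276 -0.662
outer loop
vertex 3.011 -4.647 1.899
vertex 1.931 -3.495 2.554
vertex 3.631 -3.401 0.727
endloop
endfacet
facet normal 0.632 -0.674 -0.383
outer loop
vertex 4.829 -2.925 1.866
vertex 3.011 -4.647 1.899
vertex 3.631 -3.401 0.727
endloop
endfacet
facet normal -0.696 -0.277 -0.662
outer loop
vertex 3.631 -3.401 0.727
vertex 1.931 -3.495 2.554
vertex 2.551 -2.248 1.381
endloop
endfacet
facet normal 0.341 0.685 -0.644
outer loop
vertex 2.551 -2.248 1.381
vertex 4.829 -2.925 1.866
vertex 3.631 -3.401 0.727
endloop
endfacet
facet normal -0.340 -0.685 0.644
outer loop
vertex 3.011 -4.647 1.899
vertex 3.129 -3.019 3.693
vertex 1.931 -3.495 2.554
endloop
endfacet
facet normal 0.632 -0.674 -0.383
outer loop
vertex 4.209 -4.172 3.039
vertex 3.011 -4.647 1.899
vertex 4.829 -2.925 1.866
endloop
endfacet
facet normal -0.341 -0.685 0.644
outer loop
vertex 4.209 -4.172 3.039
vertex 3.129 -3.019 3.693
vertex 3.011 -4.647 1.899
endloop
endfacet
facet normal -0.632 0.674 0.383
outer loop
vertex 1.931 -3.495 2.554
vertex 3.129 -3.019 3.693
vertex 2.551 -2.248 1.381
endloop
endfacet
facet normal 0.341 0.685 -0.644
outer loop
vertex 3.749 -1.773 2.521
vertex 4.829 -2.925 1.866
vertex 2.551 -2.248 1.381
endloop
endfacet
facet normal -0.632 0.674 0.383
outer loop
vertex 2.551 -2.248 1.381
vertex 3.129 -3.019 3.693
vertex 3.749 -1.773 2.521
endloop
endfacet
facet normal 0.697 0.277 0.662
outer loop
vertex 3.749 -1.773 2.521
vertex 4.209 -4.172 3.039
vertex 4.829 -2.925 1.866
endloop
endfacet
facet normal 0.696 0.277 0.662
outer loop
vertex 3.129 -3.019 3.693
vertex 4.209 -4.172 3.039
vertex 3.749 -1.773 2.521
endloop
endfacet

endsolid


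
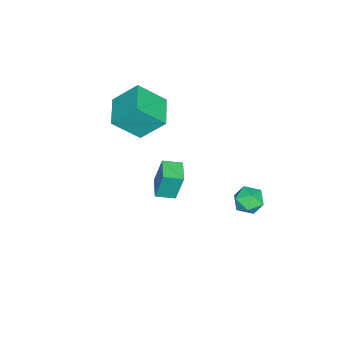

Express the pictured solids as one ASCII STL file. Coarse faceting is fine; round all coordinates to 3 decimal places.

solid 
facet normal -0.919 -0.379 0.110
outer loop
vertex -3.411 -3.901 2.108
vertex -3.759 -2.666 3.454
vertex -4.088 -2.644 0.78
endloop
endfacet
facet normal 0.187 -0.664 -0.724
outer loop
vertex -2.461 -1.974 0.586
vertex -3.411 -3.901 2.108
vertex -4.088 -2.644 0.78
endloop
endfacet
facet normal -0.919 -0.379 0.110
outer loop
vertex -4.088 -2.644 0.78
vertex -3.759 -2.666 3.454
vertex -4.436 -1.409 2.127
endloop
endfacet
facet normal -0.347 0.645 -0.681
outer loop
vertex -4.436 -1.409 2.127
vertex -2.461 -1.974 0.586
vertex -4.088 -2.644 0.78
endloop
endfacet
facet normal 0.347 -0.645 0.681
outer loop
vertex -3.411 -3.901 2.108
vertex -2.132 -1.996 3.26
vertex -3.759 -2.666 3.454
endloop
endfacet
facet normal 0.187 -0.664 -0.724
outer loop
vertex -1.784 -3.231 1.913
vertex -3.411 -3.901 2.108
vertex -2.461 -1.974 0.586
endloop
endfacet
facet normal 0.347 -0.645 0.681
outer loop
vertex -1.784 -3.231 1.913
vertex -2.132 -1.996 3.26
vertex -3.411 -3.901 2.108
endloop
endfacet
facet normal -0.187 0.664 0.724
outer loop
vertex -3.759 -2.666 3.454
vertex -2.132 -1.996 3.26
vertex -4.436 -1.409 2.127
endloop
endfacet
facet normal -0.347 0.645 -0.681
outer loop
vertex -2.809 -0.739 1.932
vertex -2.461 -1.974 0.586
vertex -4.436 -1.409 2.127
endloop
endfacet
facet normal -0.187 0.664 0.724
outer loop
vertex -4.436 -1.409 2.127
vertex -2.132 -1.996 3.26
vertex -2.809 -0.739 1.932
endloop
endfacet
facet normal 0.919 0.379 -0.110
outer loop
vertex -2.809 -0.739 1.932
vertex -1.784 -3.231 1.913
vertex -2.461 -1.974 0.586
endloop
endfacet
facet normal 0.919 0.379 -0.110
outer loop
vertex -2.132 -1.996 3.26
vertex -1.784 -3.231 1.913
vertex -2.809 -0.739 1.932
endloop
endfacet
facet normal -0.900 -0.431 0.061
outer loop
vertex -0.33 0.123 1.634
vertex -0.772 1.012 1.398
vertex -0.25 -0.281 -0.047
endloop
endfacet
facet normal 0.433 -0.872 0.230
outer loop
vertex 0.812 0.228 -0.118
vertex -0.33 0.123 1.634
vertex -0.25 -0.281 -0.047
endloop
endfacet
facet normal -0.900 -0.431 0.061
outer loop
vertex -0.25 -0.281 -0.047
vertex -0.772 1.012 1.398
vertex -0.692 0.608 -0.282
endloop
endfacet
facet normal 0.047 -0.233 -0.971
outer loop
vertex -0.692 0.608 -0.282
vertex 0.812 0.228 -0.118
vertex -0.25 -0.281 -0.047
endloop
endfacet
facet normal -0.047 0.234 0.971
outer loop
vertex -0.33 0.123 1.634
vertex 0.29 1.521 1.327
vertex -0.772 1.012 1.398
endloop
endfacet
facet normal 0.433 -0.871 0.230
outer loop
vertex 0.732 0.632 1.562
vertex -0.33 0.123 1.634
vertex 0.812 0.228 -0.118
endloop
endfacet
facet normal -0.046 0.234 0.971
outer loop
vertex 0.732 0.632 1.562
vertex 0.29 1.521 1.327
vertex -0.33 0.123 1.634
endloop
endfacet
facet normal -0.433 0.871 -0.230
outer loop
vertex -0.772 1.012 1.398
vertex 0.29 1.521 1.327
vertex -0.692 0.608 -0.282
endloop
endfacet
facet normal 0.047 -0.235 -0.971
outer loop
vertex 0.37 1.117 -0.354
vertex 0.812 0.228 -0.118
vertex -0.692 0.608 -0.282
endloop
endfacet
facet normal -0.433 0.871 -0.230
outer loop
vertex -0.692 0.608 -0.282
vertex 0.29 1.521 1.327
vertex 0.37 1.117 -0.354
endloop
endfacet
facet normal 0.900 0.431 -0.061
outer loop
vertex 0.37 1.117 -0.354
vertex 0.732 0.632 1.562
vertex 0.812 0.228 -0.118
endloop
endfacet
facet normal 0.900 0.431 -0.061
outer loop
vertex 0.29 1.521 1.327
vertex 0.732 0.632 1.562
vertex 0.37 1.117 -0.354
endloop
endfacet
facet normal -0.940 0.341 -0.026
outer loop
vertex -3.889 4.018 -3.741
vertex -4.178 3.248 -3.389
vertex -3.947 3.926 -2.854
endloop
endfacet
facet normal -0.475 0.878 0.060
outer loop
vertex -3.889 4.018 -3.741
vertex -3.947 3.926 -2.854
vertex -3.239 4.334 -3.215
endloop
endfacet
facet normal -0.024 0.870 -0.493
outer loop
vertex -3.889 4.018 -3.741
vertex -3.239 4.334 -3.215
vertex -3.033 3.91 -3.974
endloop
endfacet
facet normal -0.209 0.329 -0.921
outer loop
vertex -3.889 4.018 -3.741
vertex -3.033 3.91 -3.974
vertex -3.613 3.239 -4.082
endloop
endfacet
facet normal -0.775 0.002 -0.632
outer loop
vertex -3.889 4.018 -3.741
vertex -3.613 3.239 -4.082
vertex -4.178 3.248 -3.389
endloop
endfacet
facet normal -0.100 0.751 0.652
outer loop
vertex -3.239 4.334 -3.215
vertex -3.947 3.926 -2.854
vertex -3.127 3.761 -2.538
endloop
endfacet
facet normal -0.850 -0.116 0.514
outer loop
vertex -3.947 3.926 -2.854
vertex -4.178 3.248 -3.389
vertex -3.707 3.09 -2.646
endloop
endfacet
facet normal -0.583 -0.665 -0.467
outer loop
vertex -4.178 3.248 -3.389
vertex -3.613 3.239 -4.082
vertex -3.501 2.666 -3.405
endloop
endfacet
facet normal 0.332 -0.137 -0.933
outer loop
vertex -3.613 3.239 -4.082
vertex -3.033 3.91 -3.974
vertex -2.793 3.074 -3.766
endloop
endfacet
facet normal 0.629 0.739 -0.242
outer loop
vertex -3.033 3.91 -3.974
vertex -3.239 4.334 -3.215
vertex -2.562 3.752 -3.231
endloop
endfacet
facet normal 0.209 -0.329 0.921
outer loop
vertex -2.851 2.982 -2.879
vertex -3.127 3.761 -2.538
vertex -3.707 3.09 -2.646
endloop
endfacet
facet normal 0.024 -0.870 0.493
outer loop
vertex -2.851 2.982 -2.879
vertex -3.707 3.09 -2.646
vertex -3.501 2.666 -3.405
endloop
endfacet
facet normal 0.475 -0.878 -0.060
outer loop
vertex -2.851 2.982 -2.879
vertex -3.501 2.666 -3.405
vertex -2.793 3.074 -3.766
endloop
endfacet
facet normal 0.940 -0.341 0.026
outer loop
vertex -2.851 2.982 -2.879
vertex -2.793 3.074 -3.766
vertex -2.562 3.752 -3.231
endloop
endfacet
facet normal 0.775 -0.002 0.632
outer loop
vertex -2.851 2.982 -2.879
vertex -2.562 3.752 -3.231
vertex -3.127 3.761 -2.538
endloop
endfacet
facet normal -0.332 0.137 0.933
outer loop
vertex -3.707 3.09 -2.646
vertex -3.127 3.761 -2.538
vertex -3.947 3.926 -2.854
endloop
endfacet
facet normal -0.629 -0.739 0.242
outer loop
vertex -3.501 2.666 -3.405
vertex -3.707 3.09 -2.646
vertex -4.178 3.248 -3.389
endloop
endfacet
facet normal 0.100 -0.751 -0.652
outer loop
vertex -2.793 3.074 -3.766
vertex -3.501 2.666 -3.405
vertex -3.613 3.239 -4.082
endloop
endfacet
facet normal 0.850 0.116 -0.514
outer loop
vertex -2.562 3.752 -3.231
vertex -2.793 3.074 -3.766
vertex -3.033 3.91 -3.974
endloop
endfacet
facet normal 0.583 0.665 0.467
outer loop
vertex -3.127 3.761 -2.538
vertex -2.562 3.752 -3.231
vertex -3.239 4.334 -3.215
endloop
endfacet

endsolid


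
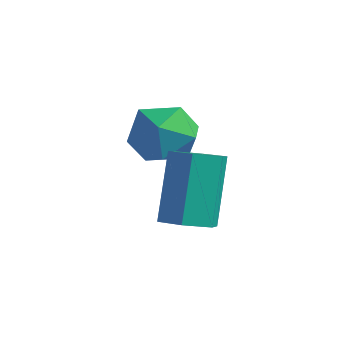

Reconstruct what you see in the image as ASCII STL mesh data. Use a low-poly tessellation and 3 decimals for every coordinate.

solid 
facet normal 0.234 -0.415 -0.879
outer loop
vertex 2.983 0.954 -3.894
vertex 2.62 1.526 -4.261
vertex 3.369 1.591 -4.092
endloop
endfacet
facet normal 0.833 -0.380 0.401
outer loop
vertex 2.983 0.954 -3.894
vertex 3.369 1.591 -4.092
vertex 2.483 1.842 -2.013
endloop
endfacet
facet normal 0.834 -0.379 0.401
outer loop
vertex 2.483 1.842 -2.013
vertex 3.369 1.591 -4.092
vertex 2.868 2.479 -2.211
endloop
endfacet
facet normal -0.234 0.415 0.880
outer loop
vertex 2.483 1.842 -2.013
vertex 2.868 2.479 -2.211
vertex 2.12 2.414 -2.379
endloop
endfacet
facet normal 0.234 -0.416 -0.879
outer loop
vertex 3.369 1.591 -4.092
vertex 2.62 1.526 -4.261
vertex 3.006 2.162 -4.459
endloop
endfacet
facet normal 0.850 0.526 -0.022
outer loop
vertex 3.369 1.591 -4.092
vertex 3.006 2.162 -4.459
vertex 2.868 2.479 -2.211
endloop
endfacet
facet normal 0.850 0.526 -0.022
outer loop
vertex 2.868 2.479 -2.211
vertex 3.006 2.162 -4.459
vertex 2.505 3.051 -2.577
endloop
endfacet
facet normal -0.234 0.415 0.880
outer loop
vertex 2.868 2.479 -2.211
vertex 2.505 3.051 -2.577
vertex 2.12 2.414 -2.379
endloop
endfacet
facet normal 0.233 -0.415 -0.880
outer loop
vertex 3.006 2.162 -4.459
vertex 2.62 1.526 -4.261
vertex 2.257 2.098 -4.627
endloop
endfacet
facet normal 0.018 0.906 -0.423
outer loop
vertex 3.006 2.162 -4.459
vertex 2.257 2.098 -4.627
vertex 2.505 3.051 -2.577
endloop
endfacet
facet normal 0.017 0.906 -0.423
outer loop
vertex 2.505 3.051 -2.577
vertex 2.257 2.098 -4.627
vertex 1.757 2.986 -2.746
endloop
endfacet
facet normal -0.235 0.415 0.879
outer loop
vertex 2.505 3.051 -2.577
vertex 1.757 2.986 -2.746
vertex 2.12 2.414 -2.379
endloop
endfacet
facet normal 0.234 -0.415 -0.880
outer loop
vertex 2.257 2.098 -4.627
vertex 2.62 1.526 -4.261
vertex 1.872 1.461 -4.429
endloop
endfacet
facet normal -0.834 0.379 -0.401
outer loop
vertex 2.257 2.098 -4.627
vertex 1.872 1.461 -4.429
vertex 1.757 2.986 -2.746
endloop
endfacet
facet normal -0.833 0.380 -0.401
outer loop
vertex 1.757 2.986 -2.746
vertex 1.872 1.461 -4.429
vertex 1.371 2.349 -2.548
endloop
endfacet
facet normal -0.234 0.415 0.879
outer loop
vertex 1.757 2.986 -2.746
vertex 1.371 2.349 -2.548
vertex 2.12 2.414 -2.379
endloop
endfacet
facet normal 0.234 -0.415 -0.880
outer loop
vertex 1.872 1.461 -4.429
vertex 2.62 1.526 -4.261
vertex 2.235 0.889 -4.063
endloop
endfacet
facet normal -0.850 -0.526 0.022
outer loop
vertex 1.872 1.461 -4.429
vertex 2.235 0.889 -4.063
vertex 1.371 2.349 -2.548
endloop
endfacet
facet normal -0.850 -0.526 0.022
outer loop
vertex 1.371 2.349 -2.548
vertex 2.235 0.889 -4.063
vertex 1.734 1.778 -2.181
endloop
endfacet
facet normal -0.234 0.416 0.879
outer loop
vertex 1.371 2.349 -2.548
vertex 1.734 1.778 -2.181
vertex 2.12 2.414 -2.379
endloop
endfacet
facet normal 0.235 -0.415 -0.879
outer loop
vertex 2.235 0.889 -4.063
vertex 2.62 1.526 -4.261
vertex 2.983 0.954 -3.894
endloop
endfacet
facet normal -0.017 -0.906 0.423
outer loop
vertex 2.235 0.889 -4.063
vertex 2.983 0.954 -3.894
vertex 1.734 1.778 -2.181
endloop
endfacet
facet normal -0.017 -0.906 0.423
outer loop
vertex 1.734 1.778 -2.181
vertex 2.983 0.954 -3.894
vertex 2.483 1.842 -2.013
endloop
endfacet
facet normal -0.233 0.415 0.880
outer loop
vertex 1.734 1.778 -2.181
vertex 2.483 1.842 -2.013
vertex 2.12 2.414 -2.379
endloop
endfacet
facet normal -0.860 0.479 -0.174
outer loop
vertex -0.234 3.789 -3.333
vertex -0.773 2.996 -2.852
vertex -0.424 3.831 -2.278
endloop
endfacet
facet normal -0.322 0.942 -0.096
outer loop
vertex -0.234 3.789 -3.333
vertex -0.424 3.831 -2.278
vertex 0.535 4.12 -2.663
endloop
endfacet
facet normal 0.172 0.790 -0.588
outer loop
vertex -0.234 3.789 -3.333
vertex 0.535 4.12 -2.663
vertex 0.778 3.463 -3.475
endloop
endfacet
facet normal -0.061 0.234 -0.970
outer loop
vertex -0.234 3.789 -3.333
vertex 0.778 3.463 -3.475
vertex -0.031 2.768 -3.592
endloop
endfacet
facet normal -0.699 0.042 -0.714
outer loop
vertex -0.234 3.789 -3.333
vertex -0.031 2.768 -3.592
vertex -0.773 2.996 -2.852
endloop
endfacet
facet normal -0.032 0.836 0.547
outer loop
vertex 0.535 4.12 -2.663
vertex -0.424 3.831 -2.278
vertex 0.471 3.532 -1.768
endloop
endfacet
facet normal -0.903 0.088 0.421
outer loop
vertex -0.424 3.831 -2.278
vertex -0.773 2.996 -2.852
vertex -0.338 2.837 -1.885
endloop
endfacet
facet normal -0.642 -0.619 -0.453
outer loop
vertex -0.773 2.996 -2.852
vertex -0.031 2.768 -3.592
vertex -0.095 2.18 -2.697
endloop
endfacet
facet normal 0.391 -0.309 -0.867
outer loop
vertex -0.031 2.768 -3.592
vertex 0.778 3.463 -3.475
vertex 0.864 2.469 -3.082
endloop
endfacet
facet normal 0.768 0.591 -0.248
outer loop
vertex 0.778 3.463 -3.475
vertex 0.535 4.12 -2.663
vertex 1.213 3.304 -2.508
endloop
endfacet
facet normal 0.061 -0.234 0.970
outer loop
vertex 0.674 2.511 -2.027
vertex 0.471 3.532 -1.768
vertex -0.338 2.837 -1.885
endloop
endfacet
facet normal -0.172 -0.790 0.588
outer loop
vertex 0.674 2.511 -2.027
vertex -0.338 2.837 -1.885
vertex -0.095 2.18 -2.697
endloop
endfacet
facet normal 0.322 -0.942 0.096
outer loop
vertex 0.674 2.511 -2.027
vertex -0.095 2.18 -2.697
vertex 0.864 2.469 -3.082
endloop
endfacet
facet normal 0.860 -0.479 0.174
outer loop
vertex 0.674 2.511 -2.027
vertex 0.864 2.469 -3.082
vertex 1.213 3.304 -2.508
endloop
endfacet
facet normal 0.699 -0.042 0.714
outer loop
vertex 0.674 2.511 -2.027
vertex 1.213 3.304 -2.508
vertex 0.471 3.532 -1.768
endloop
endfacet
facet normal -0.391 0.309 0.867
outer loop
vertex -0.338 2.837 -1.885
vertex 0.471 3.532 -1.768
vertex -0.424 3.831 -2.278
endloop
endfacet
facet normal -0.768 -0.591 0.248
outer loop
vertex -0.095 2.18 -2.697
vertex -0.338 2.837 -1.885
vertex -0.773 2.996 -2.852
endloop
endfacet
facet normal 0.032 -0.836 -0.547
outer loop
vertex 0.864 2.469 -3.082
vertex -0.095 2.18 -2.697
vertex -0.031 2.768 -3.592
endloop
endfacet
facet normal 0.903 -0.088 -0.421
outer loop
vertex 1.213 3.304 -2.508
vertex 0.864 2.469 -3.082
vertex 0.778 3.463 -3.475
endloop
endfacet
facet normal 0.642 0.619 0.453
outer loop
vertex 0.471 3.532 -1.768
vertex 1.213 3.304 -2.508
vertex 0.535 4.12 -2.663
endloop
endfacet

endsolid


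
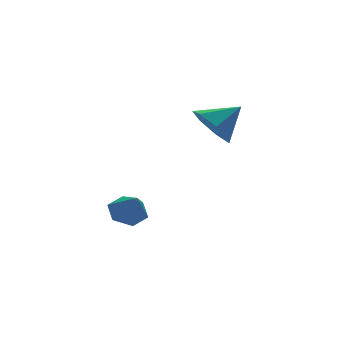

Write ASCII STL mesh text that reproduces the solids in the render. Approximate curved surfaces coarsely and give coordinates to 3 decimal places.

solid 
facet normal -0.798 0.070 -0.598
outer loop
vertex 0.585 -1.137 0.576
vertex 0.127 -1.686 1.123
vertex 0.185 -0.788 1.15
endloop
endfacet
facet normal 0.700 0.713 0.054
outer loop
vertex 0.585 -1.137 0.576
vertex 0.185 -0.788 1.15
vertex 1.133 -1.774 1.877
endloop
endfacet
facet normal -0.798 0.070 -0.598
outer loop
vertex 0.185 -0.788 1.15
vertex 0.127 -1.686 1.123
vertex -0.258 -1.116 1.703
endloop
endfacet
facet normal 0.262 0.723 0.639
outer loop
vertex 0.185 -0.788 1.15
vertex -0.258 -1.116 1.703
vertex 1.133 -1.774 1.877
endloop
endfacet
facet normal -0.799 0.069 -0.598
outer loop
vertex -0.258 -1.116 1.703
vertex 0.127 -1.686 1.123
vertex -0.411 -1.873 1.82
endloop
endfacet
facet normal -0.047 0.162 0.986
outer loop
vertex -0.258 -1.116 1.703
vertex -0.411 -1.873 1.82
vertex 1.133 -1.774 1.877
endloop
endfacet
facet normal -0.799 0.069 -0.598
outer loop
vertex -0.411 -1.873 1.82
vertex 0.127 -1.686 1.123
vertex -0.159 -2.489 1.412
endloop
endfacet
facet normal 0.005 -0.551 0.835
outer loop
vertex -0.411 -1.873 1.82
vertex -0.159 -2.489 1.412
vertex 1.133 -1.774 1.877
endloop
endfacet
facet normal -0.799 0.070 -0.597
outer loop
vertex -0.159 -2.489 1.412
vertex 0.127 -1.686 1.123
vertex 0.308 -2.501 0.786
endloop
endfacet
facet normal 0.378 -0.877 0.299
outer loop
vertex -0.159 -2.489 1.412
vertex 0.308 -2.501 0.786
vertex 1.133 -1.774 1.877
endloop
endfacet
facet normal -0.798 0.070 -0.598
outer loop
vertex 0.308 -2.501 0.786
vertex 0.127 -1.686 1.123
vertex 0.639 -1.899 0.415
endloop
endfacet
facet normal 0.792 -0.570 -0.219
outer loop
vertex 0.308 -2.501 0.786
vertex 0.639 -1.899 0.415
vertex 1.133 -1.774 1.877
endloop
endfacet
facet normal -0.798 0.070 -0.598
outer loop
vertex 0.639 -1.899 0.415
vertex 0.127 -1.686 1.123
vertex 0.585 -1.137 0.576
endloop
endfacet
facet normal 0.935 0.135 -0.328
outer loop
vertex 0.639 -1.899 0.415
vertex 0.585 -1.137 0.576
vertex 1.133 -1.774 1.877
endloop
endfacet
facet normal 0.031 0.660 -0.750
outer loop
vertex -1.123 0.277 -3.264
vertex -1.692 0.607 -2.997
vertex -1.041 0.805 -2.796
endloop
endfacet
facet normal 0.859 -0.408 0.309
outer loop
vertex -1.123 0.277 -3.264
vertex -1.041 0.805 -2.796
vertex -1.728 -0.147 -2.143
endloop
endfacet
facet normal 0.030 0.661 -0.750
outer loop
vertex -1.041 0.805 -2.796
vertex -1.692 0.607 -2.997
vertex -1.611 1.134 -2.529
endloop
endfacet
facet normal 0.510 0.205 0.835
outer loop
vertex -1.041 0.805 -2.796
vertex -1.611 1.134 -2.529
vertex -1.728 -0.147 -2.143
endloop
endfacet
facet normal 0.032 0.661 -0.750
outer loop
vertex -1.611 1.134 -2.529
vertex -1.692 0.607 -2.997
vertex -2.262 0.936 -2.731
endloop
endfacet
facet normal -0.365 0.299 0.882
outer loop
vertex -1.611 1.134 -2.529
vertex -2.262 0.936 -2.731
vertex -1.728 -0.147 -2.143
endloop
endfacet
facet normal 0.031 0.660 -0.750
outer loop
vertex -2.262 0.936 -2.731
vertex -1.692 0.607 -2.997
vertex -2.344 0.408 -3.199
endloop
endfacet
facet normal -0.889 -0.219 0.403
outer loop
vertex -2.262 0.936 -2.731
vertex -2.344 0.408 -3.199
vertex -1.728 -0.147 -2.143
endloop
endfacet
facet normal 0.030 0.661 -0.750
outer loop
vertex -2.344 0.408 -3.199
vertex -1.692 0.607 -2.997
vertex -1.774 0.079 -3.466
endloop
endfacet
facet normal -0.539 -0.833 -0.124
outer loop
vertex -2.344 0.408 -3.199
vertex -1.774 0.079 -3.466
vertex -1.728 -0.147 -2.143
endloop
endfacet
facet normal 0.032 0.661 -0.750
outer loop
vertex -1.774 0.079 -3.466
vertex -1.692 0.607 -2.997
vertex -1.123 0.277 -3.264
endloop
endfacet
facet normal 0.335 -0.927 -0.170
outer loop
vertex -1.774 0.079 -3.466
vertex -1.123 0.277 -3.264
vertex -1.728 -0.147 -2.143
endloop
endfacet

endsolid


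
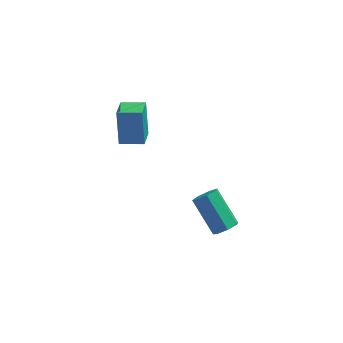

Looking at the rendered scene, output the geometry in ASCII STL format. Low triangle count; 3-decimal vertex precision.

solid 
facet normal -0.996 -0.009 -0.094
outer loop
vertex -2.704 2.222 -1.935
vertex -2.67 3.564 -2.427
vertex -2.514 1.504 -3.878
endloop
endfacet
facet normal -0.024 -0.938 0.344
outer loop
vertex -1.19 1.516 -3.753
vertex -2.704 2.222 -1.935
vertex -2.514 1.504 -3.878
endloop
endfacet
facet normal -0.996 -0.009 -0.094
outer loop
vertex -2.514 1.504 -3.878
vertex -2.67 3.564 -2.427
vertex -2.48 2.846 -4.37
endloop
endfacet
facet normal 0.091 -0.345 -0.934
outer loop
vertex -2.48 2.846 -4.37
vertex -1.19 1.516 -3.753
vertex -2.514 1.504 -3.878
endloop
endfacet
facet normal -0.091 0.345 0.934
outer loop
vertex -2.704 2.222 -1.935
vertex -1.346 3.576 -2.302
vertex -2.67 3.564 -2.427
endloop
endfacet
facet normal -0.024 -0.938 0.344
outer loop
vertex -1.38 2.234 -1.81
vertex -2.704 2.222 -1.935
vertex -1.19 1.516 -3.753
endloop
endfacet
facet normal -0.091 0.345 0.934
outer loop
vertex -1.38 2.234 -1.81
vertex -1.346 3.576 -2.302
vertex -2.704 2.222 -1.935
endloop
endfacet
facet normal 0.024 0.938 -0.344
outer loop
vertex -2.67 3.564 -2.427
vertex -1.346 3.576 -2.302
vertex -2.48 2.846 -4.37
endloop
endfacet
facet normal 0.091 -0.345 -0.934
outer loop
vertex -1.156 2.858 -4.245
vertex -1.19 1.516 -3.753
vertex -2.48 2.846 -4.37
endloop
endfacet
facet normal 0.024 0.938 -0.344
outer loop
vertex -2.48 2.846 -4.37
vertex -1.346 3.576 -2.302
vertex -1.156 2.858 -4.245
endloop
endfacet
facet normal 0.996 0.009 0.094
outer loop
vertex -1.156 2.858 -4.245
vertex -1.38 2.234 -1.81
vertex -1.19 1.516 -3.753
endloop
endfacet
facet normal 0.996 0.009 0.094
outer loop
vertex -1.346 3.576 -2.302
vertex -1.38 2.234 -1.81
vertex -1.156 2.858 -4.245
endloop
endfacet
facet normal 0.526 -0.539 -0.658
outer loop
vertex 4.031 -4.297 -3.575
vertex 3.491 -4.264 -4.034
vertex 4.038 -3.818 -3.962
endloop
endfacet
facet normal 0.850 0.323 0.415
outer loop
vertex 4.031 -4.297 -3.575
vertex 4.038 -3.818 -3.962
vertex 2.89 -3.129 -2.147
endloop
endfacet
facet normal 0.850 0.323 0.415
outer loop
vertex 2.89 -3.129 -2.147
vertex 4.038 -3.818 -3.962
vertex 2.897 -2.649 -2.534
endloop
endfacet
facet normal -0.526 0.539 0.658
outer loop
vertex 2.89 -3.129 -2.147
vertex 2.897 -2.649 -2.534
vertex 2.349 -3.096 -2.606
endloop
endfacet
facet normal 0.526 -0.539 -0.658
outer loop
vertex 4.038 -3.818 -3.962
vertex 3.491 -4.264 -4.034
vertex 3.633 -3.675 -4.403
endloop
endfacet
facet normal 0.539 0.810 -0.232
outer loop
vertex 4.038 -3.818 -3.962
vertex 3.633 -3.675 -4.403
vertex 2.897 -2.649 -2.534
endloop
endfacet
facet normal 0.538 0.810 -0.233
outer loop
vertex 2.897 -2.649 -2.534
vertex 3.633 -3.675 -4.403
vertex 2.491 -2.506 -2.975
endloop
endfacet
facet normal -0.526 0.538 0.659
outer loop
vertex 2.897 -2.649 -2.534
vertex 2.491 -2.506 -2.975
vertex 2.349 -3.096 -2.606
endloop
endfacet
facet normal 0.526 -0.539 -0.658
outer loop
vertex 3.633 -3.675 -4.403
vertex 3.491 -4.264 -4.034
vertex 3.12 -3.975 -4.567
endloop
endfacet
facet normal -0.177 0.688 -0.704
outer loop
vertex 3.633 -3.675 -4.403
vertex 3.12 -3.975 -4.567
vertex 2.491 -2.506 -2.975
endloop
endfacet
facet normal -0.179 0.687 -0.704
outer loop
vertex 2.491 -2.506 -2.975
vertex 3.12 -3.975 -4.567
vertex 1.979 -2.807 -3.138
endloop
endfacet
facet normal -0.526 0.538 0.658
outer loop
vertex 2.491 -2.506 -2.975
vertex 1.979 -2.807 -3.138
vertex 2.349 -3.096 -2.606
endloop
endfacet
facet normal 0.526 -0.538 -0.658
outer loop
vertex 3.12 -3.975 -4.567
vertex 3.491 -4.264 -4.034
vertex 2.887 -4.494 -4.329
endloop
endfacet
facet normal -0.762 0.046 -0.646
outer loop
vertex 3.12 -3.975 -4.567
vertex 2.887 -4.494 -4.329
vertex 1.979 -2.807 -3.138
endloop
endfacet
facet normal -0.761 0.047 -0.647
outer loop
vertex 1.979 -2.807 -3.138
vertex 2.887 -4.494 -4.329
vertex 1.746 -3.325 -2.901
endloop
endfacet
facet normal -0.526 0.538 0.658
outer loop
vertex 1.979 -2.807 -3.138
vertex 1.746 -3.325 -2.901
vertex 2.349 -3.096 -2.606
endloop
endfacet
facet normal 0.526 -0.539 -0.657
outer loop
vertex 2.887 -4.494 -4.329
vertex 3.491 -4.264 -4.034
vertex 3.108 -4.839 -3.869
endloop
endfacet
facet normal -0.771 -0.629 -0.101
outer loop
vertex 2.887 -4.494 -4.329
vertex 3.108 -4.839 -3.869
vertex 1.746 -3.325 -2.901
endloop
endfacet
facet normal -0.771 -0.628 -0.102
outer loop
vertex 1.746 -3.325 -2.901
vertex 3.108 -4.839 -3.869
vertex 1.967 -3.671 -2.441
endloop
endfacet
facet normal -0.526 0.539 0.658
outer loop
vertex 1.746 -3.325 -2.901
vertex 1.967 -3.671 -2.441
vertex 2.349 -3.096 -2.606
endloop
endfacet
facet normal 0.525 -0.539 -0.658
outer loop
vertex 3.108 -4.839 -3.869
vertex 3.491 -4.264 -4.034
vertex 3.617 -4.752 -3.534
endloop
endfacet
facet normal -0.200 -0.831 0.520
outer loop
vertex 3.108 -4.839 -3.869
vertex 3.617 -4.752 -3.534
vertex 1.967 -3.671 -2.441
endloop
endfacet
facet normal -0.199 -0.830 0.521
outer loop
vertex 1.967 -3.671 -2.441
vertex 3.617 -4.752 -3.534
vertex 2.476 -3.583 -2.106
endloop
endfacet
facet normal -0.526 0.538 0.658
outer loop
vertex 1.967 -3.671 -2.441
vertex 2.476 -3.583 -2.106
vertex 2.349 -3.096 -2.606
endloop
endfacet
facet normal 0.526 -0.538 -0.658
outer loop
vertex 3.617 -4.752 -3.534
vertex 3.491 -4.264 -4.034
vertex 4.031 -4.297 -3.575
endloop
endfacet
facet normal 0.522 -0.407 0.750
outer loop
vertex 3.617 -4.752 -3.534
vertex 4.031 -4.297 -3.575
vertex 2.476 -3.583 -2.106
endloop
endfacet
facet normal 0.521 -0.408 0.750
outer loop
vertex 2.476 -3.583 -2.106
vertex 4.031 -4.297 -3.575
vertex 2.89 -3.129 -2.147
endloop
endfacet
facet normal -0.526 0.539 0.658
outer loop
vertex 2.476 -3.583 -2.106
vertex 2.89 -3.129 -2.147
vertex 2.349 -3.096 -2.606
endloop
endfacet

endsolid


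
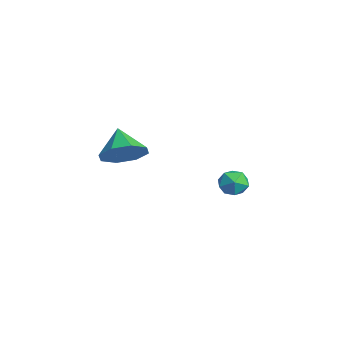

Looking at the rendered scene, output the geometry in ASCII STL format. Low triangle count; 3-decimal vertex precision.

solid 
facet normal 0.761 -0.027 -0.648
outer loop
vertex -0.795 -2.462 1.029
vertex -1.251 -1.907 0.471
vertex -0.663 -1.79 1.156
endloop
endfacet
facet normal 0.095 -0.203 0.975
outer loop
vertex -0.795 -2.462 1.029
vertex -0.663 -1.79 1.156
vertex -2.209 -1.873 1.289
endloop
endfacet
facet normal 0.761 -0.028 -0.648
outer loop
vertex -0.663 -1.79 1.156
vertex -1.251 -1.907 0.471
vertex -0.875 -1.187 0.881
endloop
endfacet
facet normal 0.054 0.430 0.901
outer loop
vertex -0.663 -1.79 1.156
vertex -0.875 -1.187 0.881
vertex -2.209 -1.873 1.289
endloop
endfacet
facet normal 0.760 -0.027 -0.650
outer loop
vertex -0.875 -1.187 0.881
vertex -1.251 -1.907 0.471
vertex -1.308 -1.005 0.367
endloop
endfacet
facet normal -0.264 0.818 0.512
outer loop
vertex -0.875 -1.187 0.881
vertex -1.308 -1.005 0.367
vertex -2.209 -1.873 1.289
endloop
endfacet
facet normal 0.761 -0.027 -0.648
outer loop
vertex -1.308 -1.005 0.367
vertex -1.251 -1.907 0.471
vertex -1.707 -1.352 -0.087
endloop
endfacet
facet normal -0.676 0.736 0.032
outer loop
vertex -1.308 -1.005 0.367
vertex -1.707 -1.352 -0.087
vertex -2.209 -1.873 1.289
endloop
endfacet
facet normal 0.760 -0.028 -0.649
outer loop
vertex -1.707 -1.352 -0.087
vertex -1.251 -1.907 0.471
vertex -1.839 -2.024 -0.213
endloop
endfacet
facet normal -0.939 0.232 -0.255
outer loop
vertex -1.707 -1.352 -0.087
vertex -1.839 -2.024 -0.213
vertex -2.209 -1.873 1.289
endloop
endfacet
facet normal 0.760 -0.026 -0.649
outer loop
vertex -1.839 -2.024 -0.213
vertex -1.251 -1.907 0.471
vertex -1.626 -2.627 0.061
endloop
endfacet
facet normal -0.899 -0.400 -0.181
outer loop
vertex -1.839 -2.024 -0.213
vertex -1.626 -2.627 0.061
vertex -2.209 -1.873 1.289
endloop
endfacet
facet normal 0.761 -0.027 -0.648
outer loop
vertex -1.626 -2.627 0.061
vertex -1.251 -1.907 0.471
vertex -1.194 -2.809 0.576
endloop
endfacet
facet normal -0.580 -0.788 0.208
outer loop
vertex -1.626 -2.627 0.061
vertex -1.194 -2.809 0.576
vertex -2.209 -1.873 1.289
endloop
endfacet
facet normal 0.760 -0.027 -0.649
outer loop
vertex -1.194 -2.809 0.576
vertex -1.251 -1.907 0.471
vertex -0.795 -2.462 1.029
endloop
endfacet
facet normal -0.167 -0.706 0.688
outer loop
vertex -1.194 -2.809 0.576
vertex -0.795 -2.462 1.029
vertex -2.209 -1.873 1.289
endloop
endfacet
facet normal -0.320 0.058 0.946
outer loop
vertex -3.072 2.596 -1.881
vertex -2.622 2.144 -1.701
vertex -2.468 2.788 -1.688
endloop
endfacet
facet normal -0.410 0.681 0.607
outer loop
vertex -3.072 2.596 -1.881
vertex -2.468 2.788 -1.688
vertex -2.757 3.078 -2.209
endloop
endfacet
facet normal -0.825 0.564 0.037
outer loop
vertex -3.072 2.596 -1.881
vertex -2.757 3.078 -2.209
vertex -3.09 2.613 -2.543
endloop
endfacet
facet normal -0.991 -0.130 0.024
outer loop
vertex -3.072 2.596 -1.881
vertex -3.09 2.613 -2.543
vertex -3.007 2.036 -2.229
endloop
endfacet
facet normal -0.679 -0.443 0.586
outer loop
vertex -3.072 2.596 -1.881
vertex -3.007 2.036 -2.229
vertex -2.622 2.144 -1.701
endloop
endfacet
facet normal 0.228 0.899 0.374
outer loop
vertex -2.757 3.078 -2.209
vertex -2.468 2.788 -1.688
vertex -2.113 2.924 -2.231
endloop
endfacet
facet normal 0.373 -0.108 0.921
outer loop
vertex -2.468 2.788 -1.688
vertex -2.622 2.144 -1.701
vertex -2.03 2.347 -1.917
endloop
endfacet
facet normal -0.208 -0.917 0.339
outer loop
vertex -2.622 2.144 -1.701
vertex -3.007 2.036 -2.229
vertex -2.363 1.882 -2.251
endloop
endfacet
facet normal -0.712 -0.412 -0.569
outer loop
vertex -3.007 2.036 -2.229
vertex -3.09 2.613 -2.543
vertex -2.652 2.172 -2.772
endloop
endfacet
facet normal -0.443 0.710 -0.547
outer loop
vertex -3.09 2.613 -2.543
vertex -2.757 3.078 -2.209
vertex -2.498 2.816 -2.759
endloop
endfacet
facet normal 0.991 0.130 -0.024
outer loop
vertex -2.048 2.364 -2.579
vertex -2.113 2.924 -2.231
vertex -2.03 2.347 -1.917
endloop
endfacet
facet normal 0.825 -0.564 -0.037
outer loop
vertex -2.048 2.364 -2.579
vertex -2.03 2.347 -1.917
vertex -2.363 1.882 -2.251
endloop
endfacet
facet normal 0.410 -0.681 -0.607
outer loop
vertex -2.048 2.364 -2.579
vertex -2.363 1.882 -2.251
vertex -2.652 2.172 -2.772
endloop
endfacet
facet normal 0.320 -0.058 -0.946
outer loop
vertex -2.048 2.364 -2.579
vertex -2.652 2.172 -2.772
vertex -2.498 2.816 -2.759
endloop
endfacet
facet normal 0.679 0.443 -0.586
outer loop
vertex -2.048 2.364 -2.579
vertex -2.498 2.816 -2.759
vertex -2.113 2.924 -2.231
endloop
endfacet
facet normal 0.712 0.412 0.569
outer loop
vertex -2.03 2.347 -1.917
vertex -2.113 2.924 -2.231
vertex -2.468 2.788 -1.688
endloop
endfacet
facet normal 0.443 -0.710 0.547
outer loop
vertex -2.363 1.882 -2.251
vertex -2.03 2.347 -1.917
vertex -2.622 2.144 -1.701
endloop
endfacet
facet normal -0.228 -0.899 -0.374
outer loop
vertex -2.652 2.172 -2.772
vertex -2.363 1.882 -2.251
vertex -3.007 2.036 -2.229
endloop
endfacet
facet normal -0.373 0.108 -0.921
outer loop
vertex -2.498 2.816 -2.759
vertex -2.652 2.172 -2.772
vertex -3.09 2.613 -2.543
endloop
endfacet
facet normal 0.208 0.917 -0.339
outer loop
vertex -2.113 2.924 -2.231
vertex -2.498 2.816 -2.759
vertex -2.757 3.078 -2.209
endloop
endfacet

endsolid


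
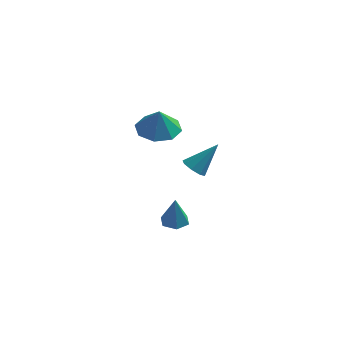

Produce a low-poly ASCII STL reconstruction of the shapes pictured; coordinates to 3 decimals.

solid 
facet normal -0.072 0.183 -0.981
outer loop
vertex 0.005 -0.526 2.338
vertex -0.766 0.219 2.533
vertex 0.321 0.237 2.457
endloop
endfacet
facet normal 0.773 -0.397 0.494
outer loop
vertex 0.005 -0.526 2.338
vertex 0.321 0.237 2.457
vertex -0.674 -0.019 3.807
endloop
endfacet
facet normal -0.072 0.182 -0.981
outer loop
vertex 0.321 0.237 2.457
vertex -0.766 0.219 2.533
vertex -0.0 0.989 2.62
endloop
endfacet
facet normal 0.771 0.198 0.606
outer loop
vertex 0.321 0.237 2.457
vertex -0.0 0.989 2.62
vertex -0.674 -0.019 3.807
endloop
endfacet
facet normal -0.072 0.183 -0.980
outer loop
vertex -0.0 0.989 2.62
vertex -0.766 0.219 2.533
vertex -0.77 1.29 2.733
endloop
endfacet
facet normal 0.343 0.611 0.714
outer loop
vertex -0.0 0.989 2.62
vertex -0.77 1.29 2.733
vertex -0.674 -0.019 3.807
endloop
endfacet
facet normal -0.071 0.183 -0.981
outer loop
vertex -0.77 1.29 2.733
vertex -0.766 0.219 2.533
vertex -1.538 0.964 2.728
endloop
endfacet
facet normal -0.260 0.601 0.756
outer loop
vertex -0.77 1.29 2.733
vertex -1.538 0.964 2.728
vertex -0.674 -0.019 3.807
endloop
endfacet
facet normal -0.072 0.183 -0.981
outer loop
vertex -1.538 0.964 2.728
vertex -0.766 0.219 2.533
vertex -1.854 0.201 2.609
endloop
endfacet
facet normal -0.685 0.174 0.707
outer loop
vertex -1.538 0.964 2.728
vertex -1.854 0.201 2.609
vertex -0.674 -0.019 3.807
endloop
endfacet
facet normal -0.072 0.183 -0.980
outer loop
vertex -1.854 0.201 2.609
vertex -0.766 0.219 2.533
vertex -1.533 -0.551 2.445
endloop
endfacet
facet normal -0.684 -0.422 0.596
outer loop
vertex -1.854 0.201 2.609
vertex -1.533 -0.551 2.445
vertex -0.674 -0.019 3.807
endloop
endfacet
facet normal -0.071 0.183 -0.981
outer loop
vertex -1.533 -0.551 2.445
vertex -0.766 0.219 2.533
vertex -0.763 -0.853 2.333
endloop
endfacet
facet normal -0.256 -0.835 0.488
outer loop
vertex -1.533 -0.551 2.445
vertex -0.763 -0.853 2.333
vertex -0.674 -0.019 3.807
endloop
endfacet
facet normal -0.071 0.183 -0.981
outer loop
vertex -0.763 -0.853 2.333
vertex -0.766 0.219 2.533
vertex 0.005 -0.526 2.338
endloop
endfacet
facet normal 0.348 -0.825 0.446
outer loop
vertex -0.763 -0.853 2.333
vertex 0.005 -0.526 2.338
vertex -0.674 -0.019 3.807
endloop
endfacet
facet normal -0.027 0.074 -0.997
outer loop
vertex 0.485 0.714 -3.803
vertex -0.001 0.198 -3.828
vertex -0.205 0.876 -3.772
endloop
endfacet
facet normal 0.225 0.878 0.422
outer loop
vertex 0.485 0.714 -3.803
vertex -0.205 0.876 -3.772
vertex 0.041 0.082 -2.252
endloop
endfacet
facet normal -0.027 0.074 -0.997
outer loop
vertex -0.205 0.876 -3.772
vertex -0.001 0.198 -3.828
vertex -0.692 0.359 -3.797
endloop
endfacet
facet normal -0.669 0.609 0.426
outer loop
vertex -0.205 0.876 -3.772
vertex -0.692 0.359 -3.797
vertex 0.041 0.082 -2.252
endloop
endfacet
facet normal -0.028 0.073 -0.997
outer loop
vertex -0.692 0.359 -3.797
vertex -0.001 0.198 -3.828
vertex -0.488 -0.318 -3.852
endloop
endfacet
facet normal -0.883 -0.296 0.366
outer loop
vertex -0.692 0.359 -3.797
vertex -0.488 -0.318 -3.852
vertex 0.041 0.082 -2.252
endloop
endfacet
facet normal -0.028 0.073 -0.997
outer loop
vertex -0.488 -0.318 -3.852
vertex -0.001 0.198 -3.828
vertex 0.203 -0.48 -3.883
endloop
endfacet
facet normal -0.205 -0.931 0.301
outer loop
vertex -0.488 -0.318 -3.852
vertex 0.203 -0.48 -3.883
vertex 0.041 0.082 -2.252
endloop
endfacet
facet normal -0.026 0.073 -0.997
outer loop
vertex 0.203 -0.48 -3.883
vertex -0.001 0.198 -3.828
vertex 0.689 0.037 -3.858
endloop
endfacet
facet normal 0.689 -0.662 0.296
outer loop
vertex 0.203 -0.48 -3.883
vertex 0.689 0.037 -3.858
vertex 0.041 0.082 -2.252
endloop
endfacet
facet normal -0.026 0.073 -0.997
outer loop
vertex 0.689 0.037 -3.858
vertex -0.001 0.198 -3.828
vertex 0.485 0.714 -3.803
endloop
endfacet
facet normal 0.902 0.243 0.357
outer loop
vertex 0.689 0.037 -3.858
vertex 0.485 0.714 -3.803
vertex 0.041 0.082 -2.252
endloop
endfacet
facet normal -0.572 -0.381 -0.726
outer loop
vertex 1.34 0.023 -0.147
vertex 0.945 -0.248 0.307
vertex 0.963 0.33 -0.011
endloop
endfacet
facet normal 0.507 0.783 -0.361
outer loop
vertex 1.34 0.023 -0.147
vertex 0.963 0.33 -0.011
vertex 1.955 0.428 1.593
endloop
endfacet
facet normal -0.570 -0.382 -0.727
outer loop
vertex 0.963 0.33 -0.011
vertex 0.945 -0.248 0.307
vertex 0.574 0.298 0.311
endloop
endfacet
facet normal -0.088 0.996 -0.007
outer loop
vertex 0.963 0.33 -0.011
vertex 0.574 0.298 0.311
vertex 1.955 0.428 1.593
endloop
endfacet
facet normal -0.570 -0.382 -0.727
outer loop
vertex 0.574 0.298 0.311
vertex 0.945 -0.248 0.307
vertex 0.403 -0.054 0.63
endloop
endfacet
facet normal -0.521 0.698 0.491
outer loop
vertex 0.574 0.298 0.311
vertex 0.403 -0.054 0.63
vertex 1.955 0.428 1.593
endloop
endfacet
facet normal -0.570 -0.383 -0.727
outer loop
vertex 0.403 -0.054 0.63
vertex 0.945 -0.248 0.307
vertex 0.55 -0.52 0.76
endloop
endfacet
facet normal -0.540 0.064 0.839
outer loop
vertex 0.403 -0.054 0.63
vertex 0.55 -0.52 0.76
vertex 1.955 0.428 1.593
endloop
endfacet
facet normal -0.571 -0.381 -0.727
outer loop
vertex 0.55 -0.52 0.76
vertex 0.945 -0.248 0.307
vertex 0.928 -0.827 0.624
endloop
endfacet
facet normal -0.134 -0.535 0.834
outer loop
vertex 0.55 -0.52 0.76
vertex 0.928 -0.827 0.624
vertex 1.955 0.428 1.593
endloop
endfacet
facet normal -0.570 -0.382 -0.728
outer loop
vertex 0.928 -0.827 0.624
vertex 0.945 -0.248 0.307
vertex 1.316 -0.794 0.303
endloop
endfacet
facet normal 0.460 -0.747 0.480
outer loop
vertex 0.928 -0.827 0.624
vertex 1.316 -0.794 0.303
vertex 1.955 0.428 1.593
endloop
endfacet
facet normal -0.570 -0.382 -0.727
outer loop
vertex 1.316 -0.794 0.303
vertex 0.945 -0.248 0.307
vertex 1.487 -0.442 -0.016
endloop
endfacet
facet normal 0.893 -0.449 -0.017
outer loop
vertex 1.316 -0.794 0.303
vertex 1.487 -0.442 -0.016
vertex 1.955 0.428 1.593
endloop
endfacet
facet normal -0.570 -0.385 -0.726
outer loop
vertex 1.487 -0.442 -0.016
vertex 0.945 -0.248 0.307
vertex 1.34 0.023 -0.147
endloop
endfacet
facet normal 0.912 0.185 -0.366
outer loop
vertex 1.487 -0.442 -0.016
vertex 1.34 0.023 -0.147
vertex 1.955 0.428 1.593
endloop
endfacet

endsolid
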